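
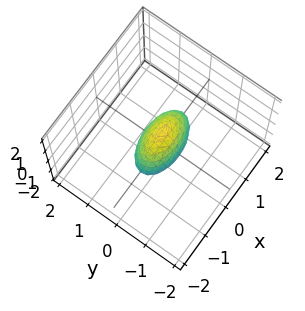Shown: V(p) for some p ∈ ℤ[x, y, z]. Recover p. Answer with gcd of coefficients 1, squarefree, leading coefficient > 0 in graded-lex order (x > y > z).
1. deg p = 2.
2. Symmetries: mirror symmetry y ↦ −y ⇒ only even powers of y; it's symmetric under z → −z, forcing even powers of z; the x ↦ −x reflection is a symmetry, so x appears only in even powers.
3. From the visible intercepts: the z-axis gridline crossings are at z ∈ {-1, 1}; among the integer gridlines, it crosses the x-axis at x ∈ {-1, 1}.
4. Together with the visible shape, these determine p as stated.

x^2 + 3*y^2 + z^2 - 1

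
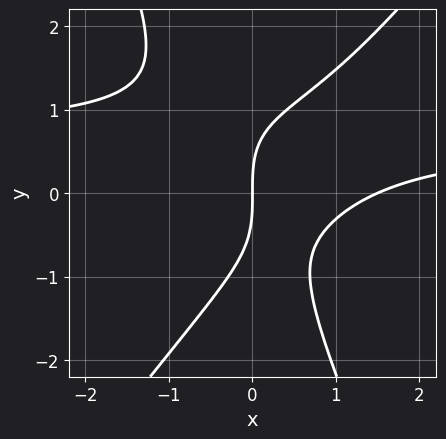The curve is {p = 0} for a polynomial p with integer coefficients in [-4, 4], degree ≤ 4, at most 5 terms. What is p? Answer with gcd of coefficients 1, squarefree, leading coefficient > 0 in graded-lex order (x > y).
First, the degree is 3 — no degree-2 curve has this shape.
Then, checking where it meets the axes: one x-axis crossing is at x = 0; it meets the y-axis at y = 0 (among the integer gridlines).
Finally, assembling these constraints gives the stated polynomial.

3*x^2*y - x*y^2 - y^3 - 2*x^2 + 3*x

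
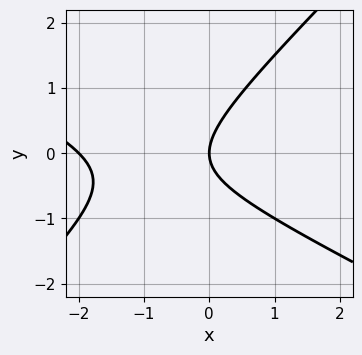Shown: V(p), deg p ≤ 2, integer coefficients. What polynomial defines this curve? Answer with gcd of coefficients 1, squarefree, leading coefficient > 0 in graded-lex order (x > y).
First, deg p = 2.
Then, observable constraints: it crosses the y-axis at the gridline y = 0; the x-axis gridline crossings are at x ∈ {-2, 0}.
Finally, assembling these constraints gives the stated polynomial.

x^2 + x*y - 2*y^2 + 2*x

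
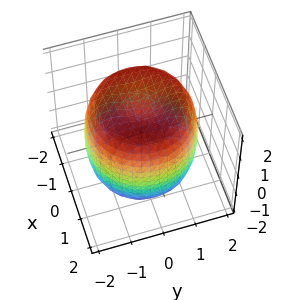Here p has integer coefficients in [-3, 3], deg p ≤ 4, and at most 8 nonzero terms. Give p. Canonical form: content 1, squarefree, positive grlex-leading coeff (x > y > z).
x^4 + 2*x^2*y^2 + y^4 - 2*x^2 - 2*y^2 + z^2 - 2

(a) deg p = 4. The shape is more complex than any degree-3 surface.
(b) Symmetries: the z-axis is an axis of rotation, so x and y enter only as x² + y².
(c) From the visible intercepts: a circular section at z = -1 has radius between 1 and 2.
(d) The integer polynomial consistent with all of this is the stated p.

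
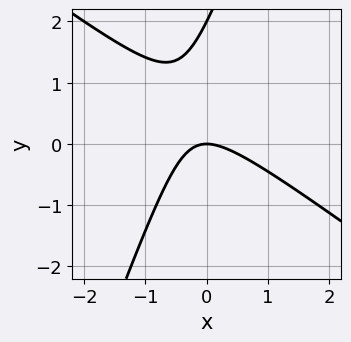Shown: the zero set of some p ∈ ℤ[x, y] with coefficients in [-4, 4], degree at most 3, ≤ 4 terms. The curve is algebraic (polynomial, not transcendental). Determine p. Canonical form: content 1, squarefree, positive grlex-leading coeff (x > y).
1. Degree: a generic line meets the curve in up to 2 points, so deg p = 2.
2. Against the integer gridlines: one x-axis crossing is at x = 0; the y-axis gridline crossings are at y ∈ {0, 2}.
3. Together with the visible shape, these determine p as stated.

2*x^2 + 2*x*y - y^2 + 2*y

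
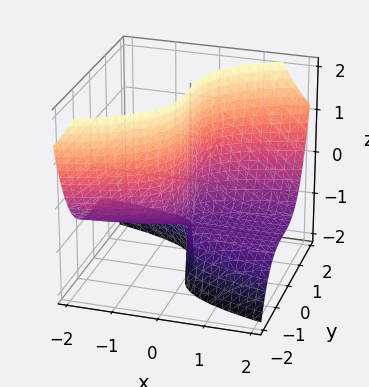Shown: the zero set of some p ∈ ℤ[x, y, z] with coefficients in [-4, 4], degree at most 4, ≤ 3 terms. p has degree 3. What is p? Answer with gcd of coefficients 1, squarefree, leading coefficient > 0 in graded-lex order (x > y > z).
First, the degree is 3 — the shape is more complex than any degree-2 surface.
Then, observable constraints: the visible z-axis segment lies entirely on the surface; it crosses the x-axis at the gridline x = 0; it crosses the y-axis at the gridline y = 0.
Finally, matching integer coefficients to the picture gives p.

y^3 - 2*x*z - 2*x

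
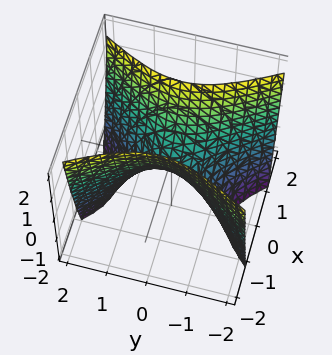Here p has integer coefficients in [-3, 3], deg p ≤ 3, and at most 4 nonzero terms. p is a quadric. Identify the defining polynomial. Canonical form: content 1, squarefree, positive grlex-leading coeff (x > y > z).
2*x^2 - y^2 - z

1. The degree is 2 — a saddle surface; a quadric.
2. Symmetries: mirror symmetry y ↦ −y ⇒ only even powers of y; mirror symmetry x ↦ −x ⇒ only even powers of x.
3. From the visible intercepts: it crosses the z-axis at the gridline z = 0; it crosses the y-axis at the gridline y = 0.
4. These observations pin down the coefficients.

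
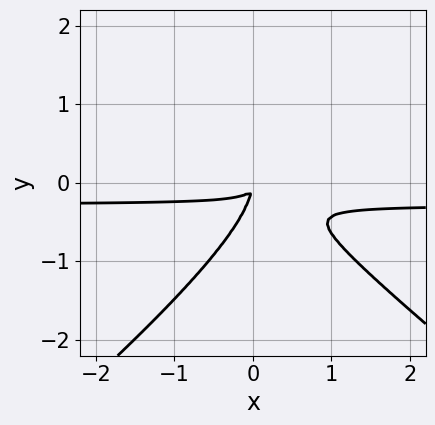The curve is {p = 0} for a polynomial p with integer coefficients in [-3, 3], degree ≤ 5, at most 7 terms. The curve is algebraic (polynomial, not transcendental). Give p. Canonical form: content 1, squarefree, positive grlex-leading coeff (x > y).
2*x^2*y^2 - 3*y^4 - 3*x^2*y - 3*x*y^2 - x^2

The degree is 4 — a generic line meets the curve in up to 4 points.
Matching integer coefficients to the picture gives p.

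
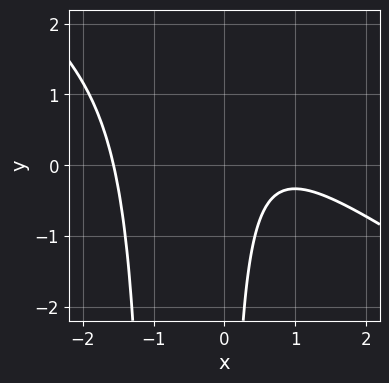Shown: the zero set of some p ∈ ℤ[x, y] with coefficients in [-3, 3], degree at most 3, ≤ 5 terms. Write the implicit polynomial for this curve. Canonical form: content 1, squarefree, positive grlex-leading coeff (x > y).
2*x^3 + 3*x^2*y + 3*x*y - 3*x + 3

Degree: the shape is more complex than any degree-2 curve, so deg p = 3.
Against the integer gridlines: no y-intercept at any integer in the box.
Fitting integer coefficients to these (and the overall shape) gives p.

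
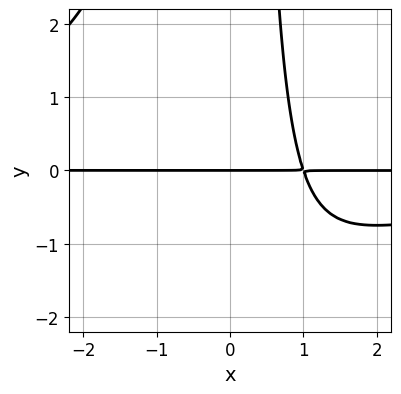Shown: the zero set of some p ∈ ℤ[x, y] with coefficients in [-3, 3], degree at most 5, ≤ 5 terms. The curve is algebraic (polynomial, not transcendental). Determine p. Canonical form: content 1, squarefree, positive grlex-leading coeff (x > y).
x^2*y^2 + 3*x*y - 3*y

deg p = 4. A generic line meets the curve in up to 4 points.
Against the integer gridlines: every point of the x-axis in the box is on the curve; one y-axis crossing is at y = 0.
Solving for integer coefficients yields p as stated.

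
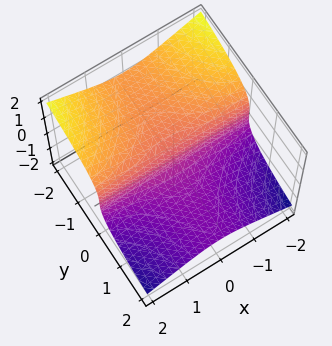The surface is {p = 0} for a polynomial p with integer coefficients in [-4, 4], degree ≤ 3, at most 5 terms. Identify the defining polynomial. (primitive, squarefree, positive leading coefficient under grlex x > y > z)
(a) The degree is 3 — the shape is more complex than any degree-2 surface.
(b) From the axis intercepts and sections: it crosses the z-axis at the gridline z = 0; every point of the x-axis in the box is on the surface; one y-axis crossing is at y = 0.
(c) Assembling these constraints gives the stated polynomial.

2*x^2*y - y*z^2 + 3*z^3 + 2*y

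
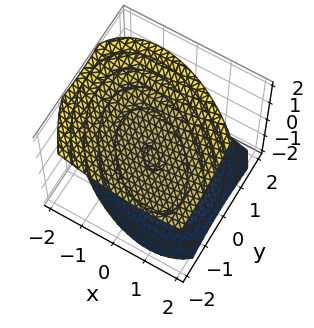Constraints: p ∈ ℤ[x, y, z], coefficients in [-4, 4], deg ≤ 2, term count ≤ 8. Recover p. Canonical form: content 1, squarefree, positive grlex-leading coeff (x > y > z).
x^2 + x*y + y^2 + y*z - 2*z^2 + 3

(a) I count 2 distinct pieces. Treating them together as one polynomial.
(b) The degree is 2 — the shape is more complex than any degree-1 surface.
(c) Reading off the gridlines: it misses every integer gridline on the y-axis; it misses every integer gridline on the x-axis.
(d) The integer polynomial consistent with all of this is the stated p.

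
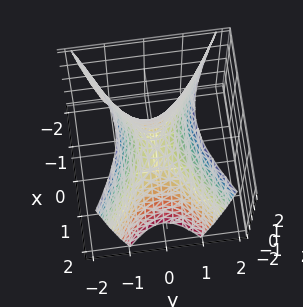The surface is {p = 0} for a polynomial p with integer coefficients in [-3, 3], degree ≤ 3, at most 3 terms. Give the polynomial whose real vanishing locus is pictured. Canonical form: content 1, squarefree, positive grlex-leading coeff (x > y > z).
x^2 - 2*y^2 + z

First, degree: a hyperbolic paraboloid; a quadric, so deg p = 2.
Then, symmetries: mirror symmetry x ↦ −x ⇒ only even powers of x; it's symmetric under y → −y, forcing even powers of y.
Next, observable constraints: one x-axis crossing is at x = 0; it crosses the y-axis at the gridline y = 0; one z-axis crossing is at z = 0.
Finally, together with the visible shape, these determine p as stated.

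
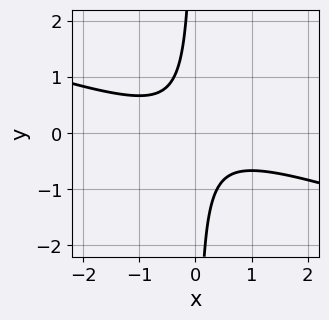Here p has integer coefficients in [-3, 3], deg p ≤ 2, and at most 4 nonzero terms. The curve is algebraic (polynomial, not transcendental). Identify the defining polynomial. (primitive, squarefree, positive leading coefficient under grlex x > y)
The degree is 2 — no degree-1 curve has this shape.
Observable constraints: it misses every integer gridline on the x-axis; the curve avoids every integer y-axis point in the box.
Solving for integer coefficients yields p as stated.

x^2 + 3*x*y + 1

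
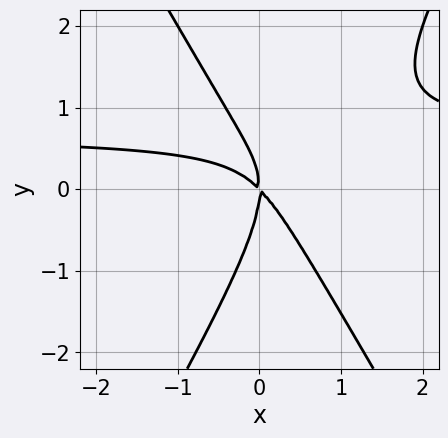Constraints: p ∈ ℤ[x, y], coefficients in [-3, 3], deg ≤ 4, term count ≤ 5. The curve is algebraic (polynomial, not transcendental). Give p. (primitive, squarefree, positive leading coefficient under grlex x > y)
1. The degree is 3 — the shape is more complex than any degree-2 curve.
2. Observable constraints: it crosses the x-axis at the gridline x = 0; it crosses the y-axis at the gridline y = 0.
3. The integer polynomial consistent with all of this is the stated p.

3*x^2*y - y^3 - 2*x^2 - 2*x*y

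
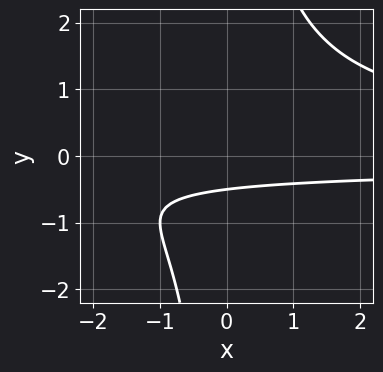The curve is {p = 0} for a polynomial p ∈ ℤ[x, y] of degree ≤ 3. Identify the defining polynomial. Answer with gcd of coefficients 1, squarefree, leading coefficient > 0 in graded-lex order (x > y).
x*y^2 - 2*y - 1

First, degree: no degree-2 curve has this shape, so deg p = 3.
Next, from the visible intercepts: the curve avoids every integer x-axis point in the box.
Finally, together with the visible shape, these determine p as stated.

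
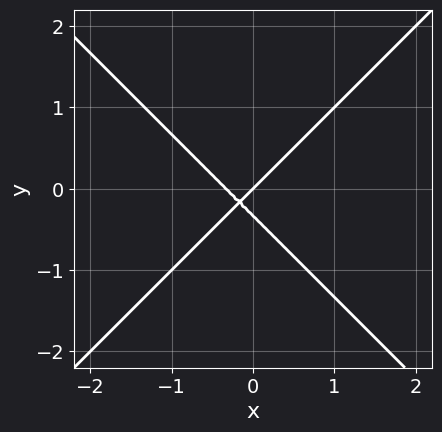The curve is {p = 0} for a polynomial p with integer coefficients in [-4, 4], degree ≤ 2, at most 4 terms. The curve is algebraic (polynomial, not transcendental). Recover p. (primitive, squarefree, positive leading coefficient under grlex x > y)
3*x^2 - 3*y^2 + x - y

deg p = 2. No degree-1 curve has this shape.
Checking where it meets the axes: it meets the y-axis at y = 0 (among the integer gridlines); it crosses the x-axis at the gridline x = 0.
These observations pin down the coefficients.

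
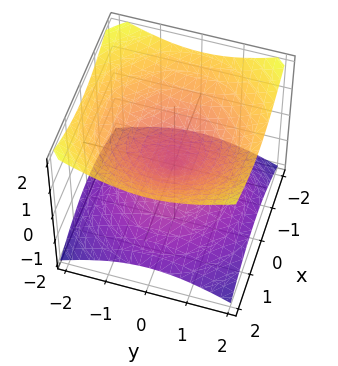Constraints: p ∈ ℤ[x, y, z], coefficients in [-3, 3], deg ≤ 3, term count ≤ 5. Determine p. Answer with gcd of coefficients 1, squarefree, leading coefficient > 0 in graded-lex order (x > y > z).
x^2 + y^2 - 2*z^2

The degree is 2 — a double cone through the origin; a quadric.
Symmetries: the z-axis is an axis of rotation, so x and y enter only as x² + y²; it's symmetric under z → −z, forcing even powers of z.
From the axis intercepts and sections: one y-axis crossing is at y = 0; a circular section at z = -1 has radius between 1 and 2.
Together with the visible shape, these determine p as stated.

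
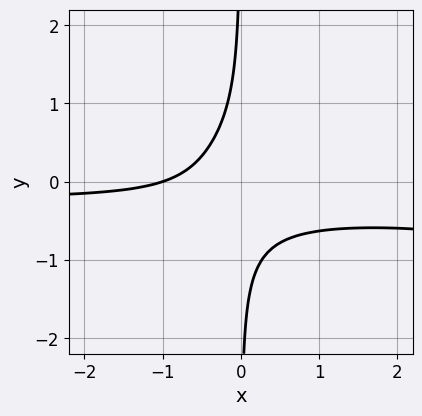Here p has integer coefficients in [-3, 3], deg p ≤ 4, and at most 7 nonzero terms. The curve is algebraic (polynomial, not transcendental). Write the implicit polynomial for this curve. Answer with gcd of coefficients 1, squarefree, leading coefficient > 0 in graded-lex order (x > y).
x^2*y^2 + 2*x*y^3 + 3*x*y + x + 1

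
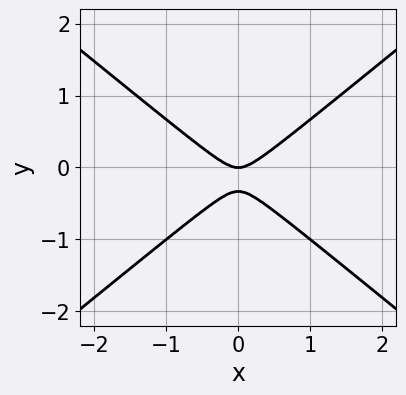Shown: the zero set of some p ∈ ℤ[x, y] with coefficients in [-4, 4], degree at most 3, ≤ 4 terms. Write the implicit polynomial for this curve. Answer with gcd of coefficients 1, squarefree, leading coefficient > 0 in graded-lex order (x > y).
2*x^2 - 3*y^2 - y

deg p = 2.
Symmetries: the x ↦ −x reflection is a symmetry, so x appears only in even powers.
Against the integer gridlines: it meets the x-axis at x = 0 (among the integer gridlines); it crosses the y-axis at the gridline y = 0.
Matching integer coefficients to the picture gives p.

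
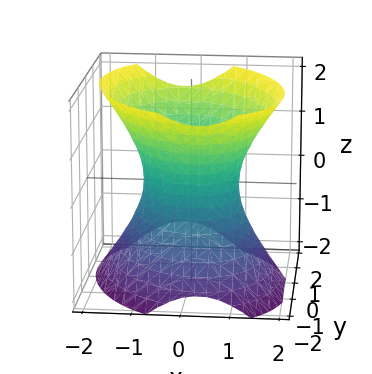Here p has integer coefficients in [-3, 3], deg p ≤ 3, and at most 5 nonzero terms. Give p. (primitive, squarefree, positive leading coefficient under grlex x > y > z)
First, degree: no degree-1 surface has this shape, so deg p = 2.
Then, from the visible intercepts: the surface avoids every integer z-axis point in the box; the x-axis gridline crossings are at x ∈ {-1, 1}.
Finally, putting this together gives p.

3*x^2 + x*y + 2*y^2 - 2*z^2 - 3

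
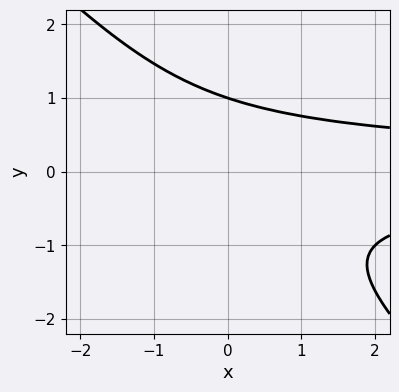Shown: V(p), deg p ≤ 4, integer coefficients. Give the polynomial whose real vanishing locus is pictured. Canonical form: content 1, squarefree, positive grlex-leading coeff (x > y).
(a) Degree: a generic line meets the curve in up to 3 points, so deg p = 3.
(b) Checking where it meets the axes: it misses every integer gridline on the x-axis; it crosses the y-axis at the gridline y = 1.
(c) The integer polynomial consistent with all of this is the stated p.

x*y^2 + y^3 - 1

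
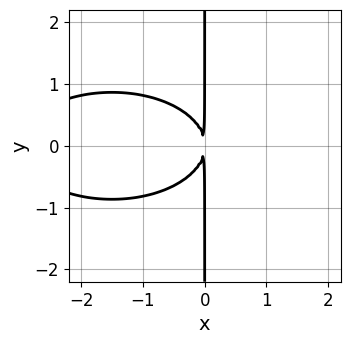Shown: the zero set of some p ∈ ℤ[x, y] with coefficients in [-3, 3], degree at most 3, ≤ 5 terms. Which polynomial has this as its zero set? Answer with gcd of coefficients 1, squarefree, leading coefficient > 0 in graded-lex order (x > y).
x^3 + 3*x*y^2 + 3*x^2

The degree is 3 — no degree-2 curve has this shape.
Symmetries: mirror symmetry y ↦ −y ⇒ only even powers of y.
Observable constraints: every point of the y-axis in the box is on the curve.
Solving for integer coefficients yields p as stated.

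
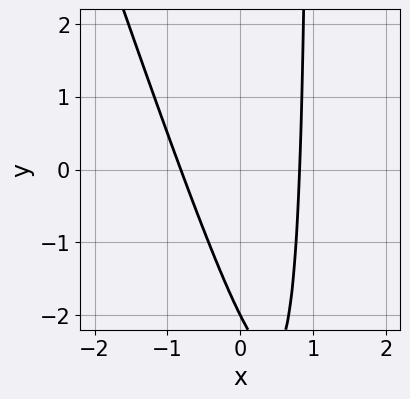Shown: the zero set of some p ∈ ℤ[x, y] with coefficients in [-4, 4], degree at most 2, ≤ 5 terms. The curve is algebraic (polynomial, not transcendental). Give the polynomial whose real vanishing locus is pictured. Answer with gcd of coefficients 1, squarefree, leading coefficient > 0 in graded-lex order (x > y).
3*x^2 + x*y - y - 2

(a) The degree is 2 — the shape is more complex than any degree-1 curve.
(b) From the visible intercepts: it crosses the y-axis at the gridline y = -2.
(c) Matching integer coefficients to the picture gives p.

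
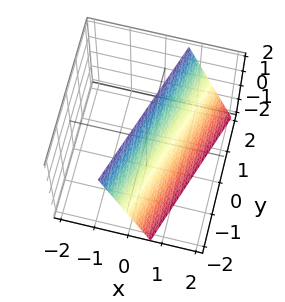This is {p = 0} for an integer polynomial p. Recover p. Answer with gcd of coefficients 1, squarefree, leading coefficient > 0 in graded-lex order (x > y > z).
3*x - y + z - 2

First, deg p = 1. The surface is flat (a plane).
Then, from the visible intercepts: it crosses the z-axis at the gridline z = 2; one y-axis crossing is at y = -2.
Finally, together with the visible shape, these determine p as stated.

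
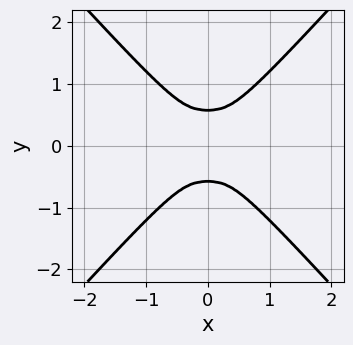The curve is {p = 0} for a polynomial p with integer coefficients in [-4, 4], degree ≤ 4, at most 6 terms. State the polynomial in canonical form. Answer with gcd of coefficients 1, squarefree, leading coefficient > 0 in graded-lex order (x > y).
(a) The degree is 4 — a generic line meets the curve in up to 4 points.
(b) Symmetries: mirror symmetry y ↦ −y ⇒ only even powers of y; mirror symmetry x ↦ −x ⇒ only even powers of x.
(c) These observations pin down the coefficients.

2*x^4 + 2*x^2*y^2 - 3*y^4 + y^2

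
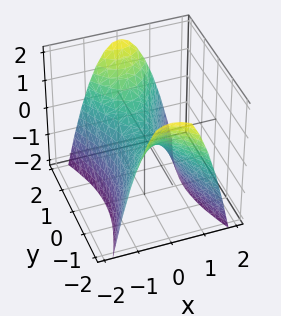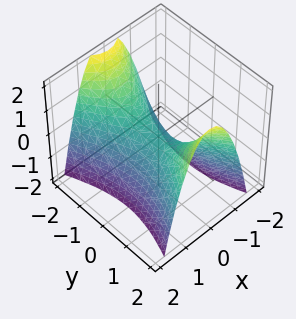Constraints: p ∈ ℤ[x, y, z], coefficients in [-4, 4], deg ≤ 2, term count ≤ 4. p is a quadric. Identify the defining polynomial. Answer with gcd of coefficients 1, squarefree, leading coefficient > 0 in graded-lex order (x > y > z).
3*x^2 - y^2 + 2*z

Degree: a saddle surface; a quadric, so deg p = 2.
Symmetries: the y ↦ −y reflection is a symmetry, so y appears only in even powers; mirror symmetry x ↦ −x ⇒ only even powers of x.
Reading off the gridlines: one x-axis crossing is at x = 0; one z-axis crossing is at z = 0.
These observations pin down the coefficients.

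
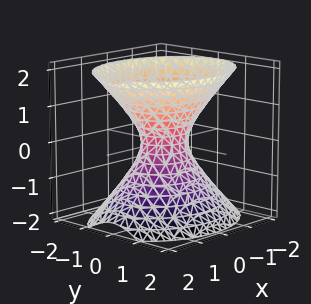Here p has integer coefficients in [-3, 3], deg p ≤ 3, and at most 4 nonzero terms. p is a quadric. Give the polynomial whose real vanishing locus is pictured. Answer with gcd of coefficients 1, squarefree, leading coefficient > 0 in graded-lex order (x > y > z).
(a) The degree is 2 — one connected sheet with a waist; a quadric.
(b) Symmetries: the y ↦ −y reflection is a symmetry, so y appears only in even powers; the x ↦ −x reflection is a symmetry, so x appears only in even powers; mirror symmetry z ↦ −z ⇒ only even powers of z.
(c) Against the integer gridlines: the surface avoids every integer z-axis point in the box.
(d) Fitting integer coefficients to these (and the overall shape) gives p.

2*x^2 + 3*y^2 - 2*z^2 - 1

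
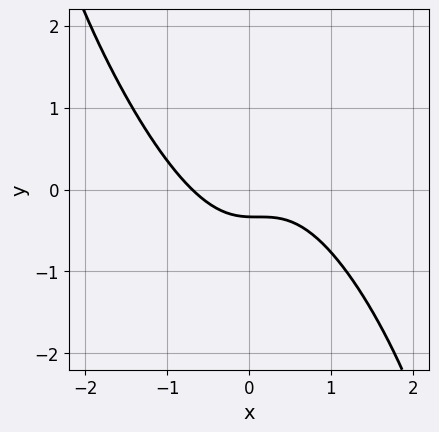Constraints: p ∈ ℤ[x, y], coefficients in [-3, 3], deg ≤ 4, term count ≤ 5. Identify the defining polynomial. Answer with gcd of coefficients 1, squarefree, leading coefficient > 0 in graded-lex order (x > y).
3*x^3 + 3*x^2*y + x*y^2 + 3*y + 1

deg p = 3. The shape is more complex than any degree-2 curve.
The integer polynomial consistent with all of this is the stated p.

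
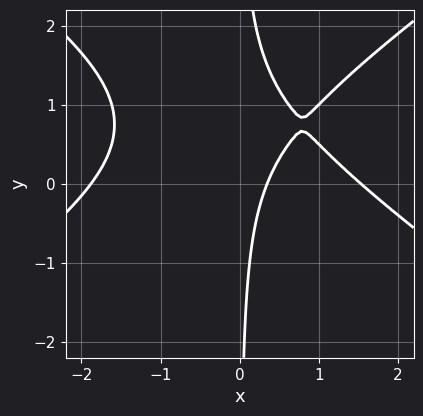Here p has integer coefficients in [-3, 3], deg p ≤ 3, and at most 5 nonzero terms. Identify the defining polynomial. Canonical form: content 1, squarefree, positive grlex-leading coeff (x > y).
x^3 - 2*x*y^2 + 3*x*y - 3*x + 1

First, the degree is 3 — a generic line meets the curve in up to 3 points.
Then, against the integer gridlines: no y-intercept at any integer in the box.
Finally, fitting integer coefficients to these (and the overall shape) gives p.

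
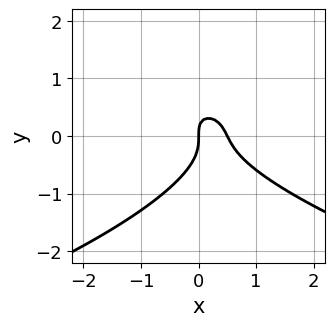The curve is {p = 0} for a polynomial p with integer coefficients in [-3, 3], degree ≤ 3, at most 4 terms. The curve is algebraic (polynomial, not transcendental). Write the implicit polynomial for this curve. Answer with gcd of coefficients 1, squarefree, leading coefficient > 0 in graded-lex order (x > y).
2*y^3 + 2*x^2 + x*y - x

The degree is 3 — no degree-2 curve has this shape.
From the visible intercepts: it meets the x-axis at x = 0 (among the integer gridlines); it crosses the y-axis at the gridline y = 0.
These observations pin down the coefficients.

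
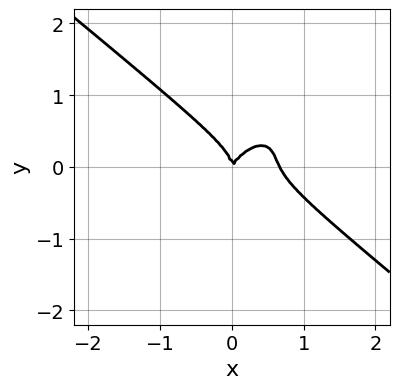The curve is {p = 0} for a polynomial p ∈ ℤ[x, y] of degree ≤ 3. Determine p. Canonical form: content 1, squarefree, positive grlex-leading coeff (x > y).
First, degree: no degree-2 curve has this shape, so deg p = 3.
Then, observable constraints: it meets the y-axis at y = 0 (among the integer gridlines); one x-axis crossing is at x = 0.
Finally, solving for integer coefficients yields p as stated.

3*x^3 - 2*x*y^2 + 3*y^3 - 2*x^2 + x*y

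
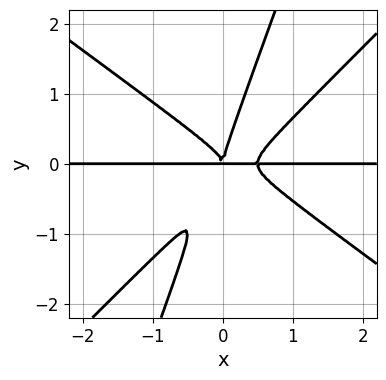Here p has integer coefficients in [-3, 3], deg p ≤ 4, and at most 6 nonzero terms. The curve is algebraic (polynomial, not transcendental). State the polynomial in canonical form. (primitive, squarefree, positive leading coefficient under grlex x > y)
1. The degree is 4 — the shape is more complex than any degree-3 curve.
2. From the axis intercepts and sections: every point of the x-axis in the box is on the curve.
3. Putting this together gives p.

2*x^3*y - 3*x*y^3 + y^4 - x^2*y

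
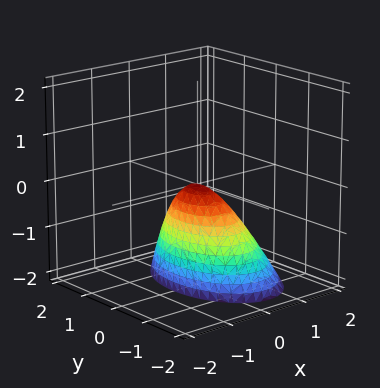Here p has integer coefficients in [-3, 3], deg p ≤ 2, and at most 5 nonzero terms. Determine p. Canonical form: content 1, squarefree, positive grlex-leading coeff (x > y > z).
(a) Degree: a generic line meets the surface in up to 2 points, so deg p = 2.
(b) Reading off the gridlines: it meets the y-axis at y = 0 (among the integer gridlines); it crosses the z-axis at the gridline z = 0; one x-axis crossing is at x = 0.
(c) Together with the visible shape, these determine p as stated.

2*x^2 + x*z + y^2 + z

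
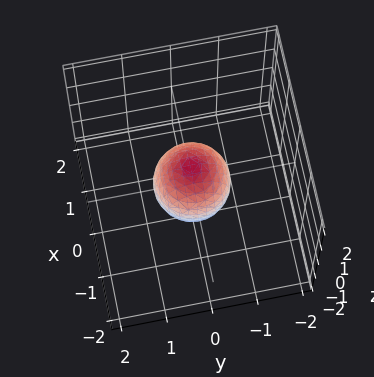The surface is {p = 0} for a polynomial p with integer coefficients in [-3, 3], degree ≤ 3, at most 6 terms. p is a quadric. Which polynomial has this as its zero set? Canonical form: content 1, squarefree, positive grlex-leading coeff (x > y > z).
(a) The degree is 2 — a closed, bounded, convex surface; a quadric.
(b) Symmetries: it's symmetric under z → −z, forcing even powers of z; rotational symmetry about the z-axis ⇒ p depends on x, y only through x² + y².
(c) Against the integer gridlines: a circular section at z = 0 has radius between 0 and 1; the z-axis gridline crossings are at z ∈ {-1, 1}.
(d) Assembling these constraints gives the stated polynomial.

3*x^2 + 3*y^2 + 2*z^2 - 2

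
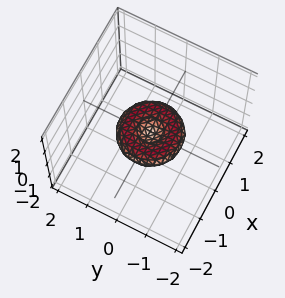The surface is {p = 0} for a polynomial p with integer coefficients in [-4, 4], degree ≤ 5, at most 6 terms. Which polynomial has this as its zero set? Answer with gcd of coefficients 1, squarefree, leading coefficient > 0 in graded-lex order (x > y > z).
(a) Degree: no degree-3 surface has this shape, so deg p = 4.
(b) Symmetries: rotational symmetry about the z-axis ⇒ p depends on x, y only through x² + y².
(c) Against the integer gridlines: a circular section at z = 0 has radius exactly 1; one z-axis crossing is at z = 0.
(d) Fitting integer coefficients to these (and the overall shape) gives p.

x^4 + 2*x^2*y^2 + y^4 - x^2 - y^2 + 3*z^2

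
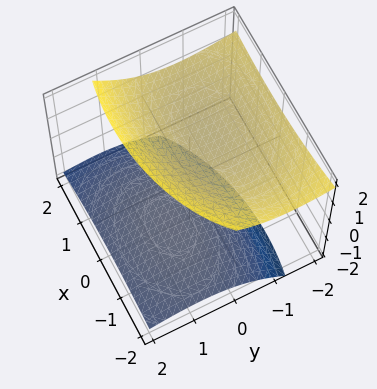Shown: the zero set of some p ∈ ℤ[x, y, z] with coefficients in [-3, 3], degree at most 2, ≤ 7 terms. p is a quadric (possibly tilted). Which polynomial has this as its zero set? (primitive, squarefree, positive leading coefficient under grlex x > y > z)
x^2 - x*z + 2*y^2 + 3*y*z - 3*z^2 + 3

1. The picture has 2 separate pieces. Treating them together as one polynomial.
2. deg p = 2. A generic line meets the surface in up to 2 points.
3. From the visible intercepts: the surface avoids every integer x-axis point in the box; it misses every integer gridline on the y-axis; the z-axis gridline crossings are at z ∈ {-1, 1}.
4. Fitting integer coefficients to these (and the overall shape) gives p.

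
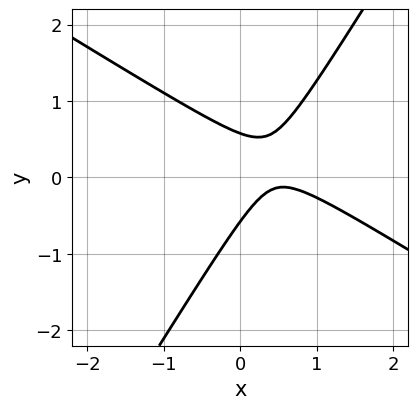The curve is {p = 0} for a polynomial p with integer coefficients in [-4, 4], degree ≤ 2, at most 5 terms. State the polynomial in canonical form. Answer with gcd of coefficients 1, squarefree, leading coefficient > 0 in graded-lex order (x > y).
First, the degree is 2 — the shape is more complex than any degree-1 curve.
Then, against the integer gridlines: the curve avoids every integer x-axis point in the box.
Finally, putting this together gives p.

3*x^2 + 3*x*y - 3*y^2 - 3*x + 1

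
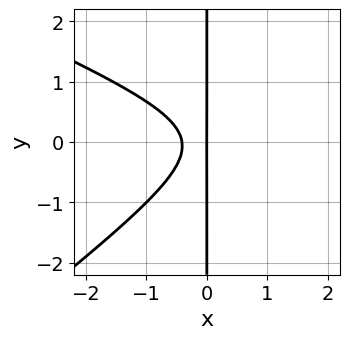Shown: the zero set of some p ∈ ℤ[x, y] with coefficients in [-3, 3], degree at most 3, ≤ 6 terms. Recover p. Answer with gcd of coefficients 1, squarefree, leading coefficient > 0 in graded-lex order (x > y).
First, deg p = 3. The shape is more complex than any degree-2 curve.
Then, observable constraints: the visible y-axis segment lies entirely on the curve; it meets the x-axis at x = 0 (among the integer gridlines).
Finally, matching integer coefficients to the picture gives p.

x^3 + x^2*y - 3*x*y^2 - 2*x^2 - x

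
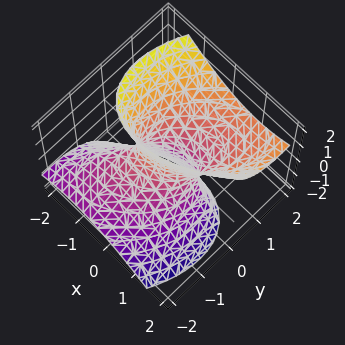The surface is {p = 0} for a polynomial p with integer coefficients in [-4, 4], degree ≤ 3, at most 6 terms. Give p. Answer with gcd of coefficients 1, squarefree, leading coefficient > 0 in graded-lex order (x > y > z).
2*x^2 - 2*x*y + 2*y^2 - 3*y*z - z^2 - 1

The degree is 2 — a generic line meets the surface in up to 2 points.
Reading off the gridlines: the surface avoids every integer z-axis point in the box.
Together with the visible shape, these determine p as stated.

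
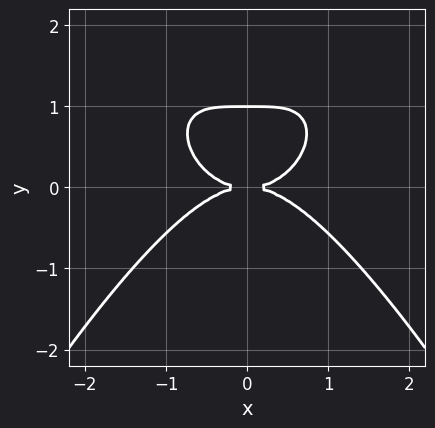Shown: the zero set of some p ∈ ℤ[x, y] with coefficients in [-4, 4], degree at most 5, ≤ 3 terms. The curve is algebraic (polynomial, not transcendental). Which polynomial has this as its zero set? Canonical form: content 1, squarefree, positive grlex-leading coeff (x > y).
x^4 + 2*y^3 - 2*y^2

First, the degree is 4 — no degree-3 curve has this shape.
Next, symmetries: mirror symmetry x ↦ −x ⇒ only even powers of x.
Then, against the integer gridlines: among the integer gridlines, it crosses the y-axis at y ∈ {0, 1}; one x-axis crossing is at x = 0.
Finally, solving for integer coefficients yields p as stated.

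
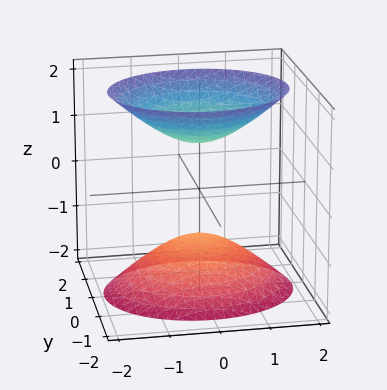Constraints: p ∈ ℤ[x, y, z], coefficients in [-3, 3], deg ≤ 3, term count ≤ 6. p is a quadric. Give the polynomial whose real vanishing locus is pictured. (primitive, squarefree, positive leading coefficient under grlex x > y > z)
2*x^2 + 3*y^2 - 2*z^2 + 2

(a) I count 2 distinct pieces. They look like related sheets of one shape, so recover p as a whole.
(b) The degree is 2 — two separate bowl-shaped sheets opening away from each other; a quadric.
(c) Symmetries: mirror symmetry x ↦ −x ⇒ only even powers of x; it's symmetric under y → −y, forcing even powers of y; the z ↦ −z reflection is a symmetry, so z appears only in even powers.
(d) From the visible intercepts: no x-intercept at any integer in the box; the z-axis gridline crossings are at z ∈ {-1, 1}.
(e) Together with the visible shape, these determine p as stated.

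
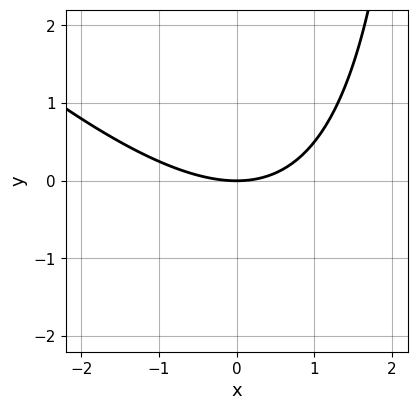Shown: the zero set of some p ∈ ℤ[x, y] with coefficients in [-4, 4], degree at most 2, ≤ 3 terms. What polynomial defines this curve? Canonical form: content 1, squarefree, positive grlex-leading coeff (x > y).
x^2 + x*y - 3*y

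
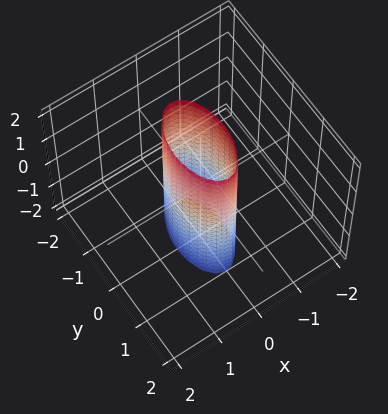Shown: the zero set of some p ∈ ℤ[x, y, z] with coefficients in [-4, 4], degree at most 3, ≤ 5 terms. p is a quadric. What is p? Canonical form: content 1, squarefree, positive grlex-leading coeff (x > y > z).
3*x^2 + y^2 - 1

1. The degree is 2 — a cylinder; a quadric.
2. Symmetries: mirror symmetry x ↦ −x ⇒ only even powers of x; mirror symmetry z ↦ −z ⇒ only even powers of z; the y ↦ −y reflection is a symmetry, so y appears only in even powers.
3. Observable constraints: the surface avoids every integer z-axis point in the box; the y-axis gridline crossings are at y ∈ {-1, 1}.
4. Putting this together gives p.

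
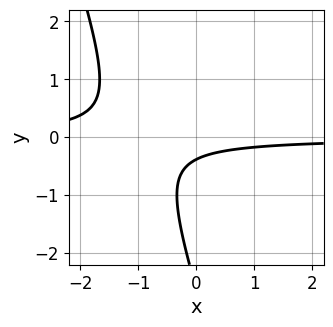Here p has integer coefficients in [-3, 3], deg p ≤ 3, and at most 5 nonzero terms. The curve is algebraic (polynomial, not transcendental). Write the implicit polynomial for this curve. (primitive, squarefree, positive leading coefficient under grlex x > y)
3*x*y + y^2 + 3*y + 1

(a) deg p = 2.
(b) Reading off the gridlines: the curve avoids every integer x-axis point in the box.
(c) Matching integer coefficients to the picture gives p.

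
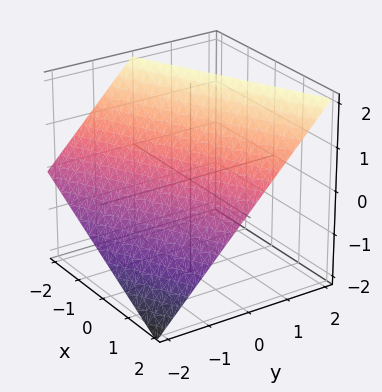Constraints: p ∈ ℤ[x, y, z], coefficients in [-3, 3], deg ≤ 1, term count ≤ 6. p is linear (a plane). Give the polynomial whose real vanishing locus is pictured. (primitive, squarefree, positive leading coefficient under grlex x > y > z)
x - 2*y + 2*z - 2

First, the degree is 1 — the surface is flat (a plane).
Next, from the axis intercepts and sections: one z-axis crossing is at z = 1; it crosses the y-axis at the gridline y = -1; it crosses the x-axis at the gridline x = 2.
Finally, the integer polynomial consistent with all of this is the stated p.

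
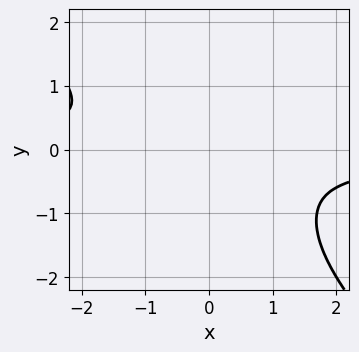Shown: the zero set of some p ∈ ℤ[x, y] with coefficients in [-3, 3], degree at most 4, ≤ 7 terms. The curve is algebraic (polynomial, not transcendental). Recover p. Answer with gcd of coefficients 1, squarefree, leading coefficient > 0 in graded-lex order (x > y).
x^3*y + y^4 + 2*y^3 + x^2 + 3*y^2

1. Degree: no degree-3 curve has this shape, so deg p = 4.
2. Solving for integer coefficients yields p as stated.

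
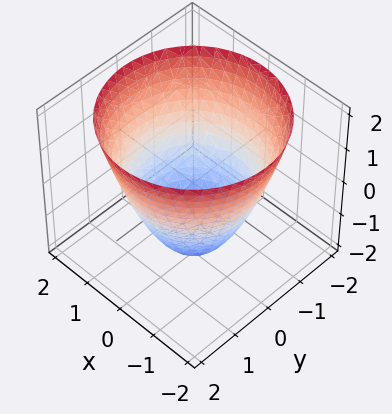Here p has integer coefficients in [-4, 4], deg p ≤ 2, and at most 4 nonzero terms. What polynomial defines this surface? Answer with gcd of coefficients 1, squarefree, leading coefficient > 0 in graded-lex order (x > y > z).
deg p = 2.
Symmetry: every cross-section ⟂ z is a circle, so x, y appear only via x² + y².
From the visible intercepts: it crosses the z-axis at the gridline z = -2; a circular section at z = -1 has radius exactly 1.
Solving for integer coefficients yields p as stated.

x^2 + y^2 - z - 2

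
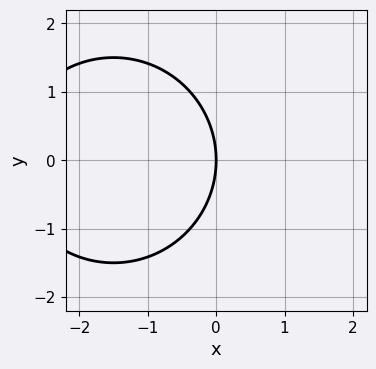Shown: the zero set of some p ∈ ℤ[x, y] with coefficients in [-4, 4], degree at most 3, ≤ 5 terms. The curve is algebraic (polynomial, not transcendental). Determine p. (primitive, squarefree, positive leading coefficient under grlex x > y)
x^2 + y^2 + 3*x

The degree is 2 — no degree-1 curve has this shape.
Symmetries: it's symmetric under y → −y, forcing even powers of y.
Checking where it meets the axes: one y-axis crossing is at y = 0; one x-axis crossing is at x = 0.
Matching integer coefficients to the picture gives p.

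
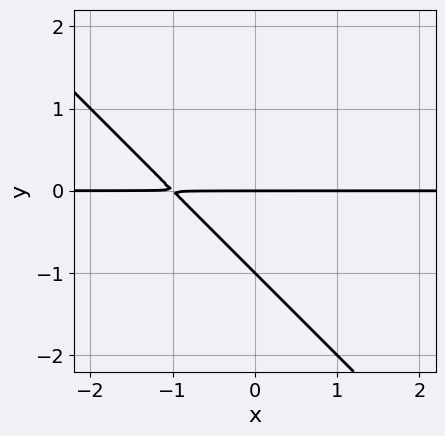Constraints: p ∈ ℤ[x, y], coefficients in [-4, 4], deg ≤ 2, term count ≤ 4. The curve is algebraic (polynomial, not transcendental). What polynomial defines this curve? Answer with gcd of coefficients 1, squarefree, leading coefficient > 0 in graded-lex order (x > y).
x*y + y^2 + y

First, degree: no degree-1 curve has this shape, so deg p = 2.
Next, checking where it meets the axes: the visible x-axis segment lies entirely on the curve; among the integer gridlines, it crosses the y-axis at y ∈ {-1, 0}.
Finally, together with the visible shape, these determine p as stated.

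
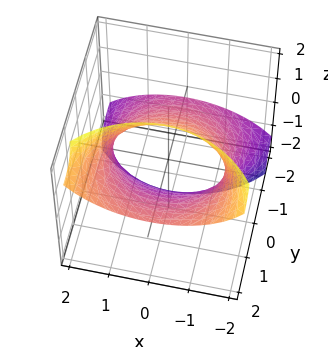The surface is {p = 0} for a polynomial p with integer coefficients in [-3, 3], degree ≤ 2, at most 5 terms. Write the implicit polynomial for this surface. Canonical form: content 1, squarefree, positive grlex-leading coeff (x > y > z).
1. The degree is 2 — a generic line meets the surface in up to 2 points.
2. Matching integer coefficients to the picture gives p.

x^2 + y^2 - 3*y*z + z^2 - 2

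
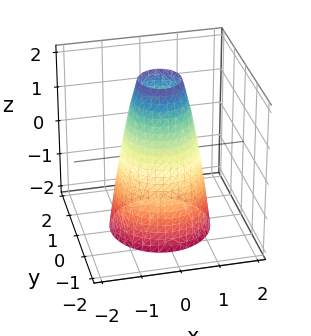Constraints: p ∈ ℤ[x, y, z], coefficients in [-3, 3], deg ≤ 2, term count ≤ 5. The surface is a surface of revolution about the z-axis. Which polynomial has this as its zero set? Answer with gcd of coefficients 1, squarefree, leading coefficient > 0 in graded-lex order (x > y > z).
3*x^2 + 3*y^2 + z - 3

(a) Degree: the shape is more complex than any degree-1 surface, so deg p = 2.
(b) By symmetry, every cross-section ⟂ z is a circle, so x, y appear only via x² + y².
(c) Observable constraints: a circular section at z = -2 has radius between 1 and 2; the x-axis gridline crossings are at x ∈ {-1, 1}; no z-intercept at any integer in the box.
(d) Putting this together gives p. Check: (0, -1, 0) on the y-axis lies on the surface, and p(0, -1, 0) = 0. ✓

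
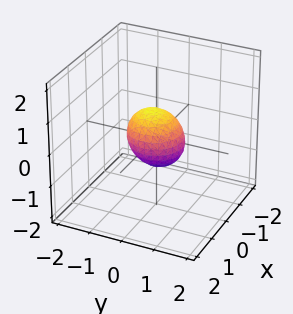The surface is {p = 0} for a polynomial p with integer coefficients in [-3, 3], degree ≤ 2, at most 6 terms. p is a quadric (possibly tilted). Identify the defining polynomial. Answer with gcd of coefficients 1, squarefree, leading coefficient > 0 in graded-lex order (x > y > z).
3*x^2 + 3*y^2 + y*z + 3*z^2 - 2

1. Degree: no degree-1 surface has this shape, so deg p = 2.
2. Solving for integer coefficients yields p as stated.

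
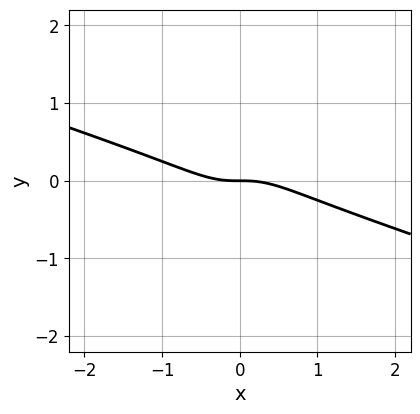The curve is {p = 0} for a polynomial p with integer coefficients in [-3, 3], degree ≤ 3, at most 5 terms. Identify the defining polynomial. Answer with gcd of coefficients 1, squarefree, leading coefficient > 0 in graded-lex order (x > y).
x^3 + 3*x^2*y + y

1. The degree is 3 — no degree-2 curve has this shape.
2. From the axis intercepts and sections: it meets the x-axis at x = 0 (among the integer gridlines); one y-axis crossing is at y = 0.
3. Putting this together gives p.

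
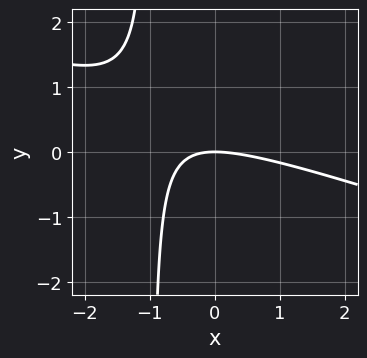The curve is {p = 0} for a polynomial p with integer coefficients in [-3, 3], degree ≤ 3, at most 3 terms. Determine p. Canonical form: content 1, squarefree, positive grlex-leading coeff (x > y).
x^2 + 3*x*y + 3*y

(a) The degree is 2 — the shape is more complex than any degree-1 curve.
(b) Against the integer gridlines: it crosses the x-axis at the gridline x = 0; it crosses the y-axis at the gridline y = 0.
(c) The integer polynomial consistent with all of this is the stated p.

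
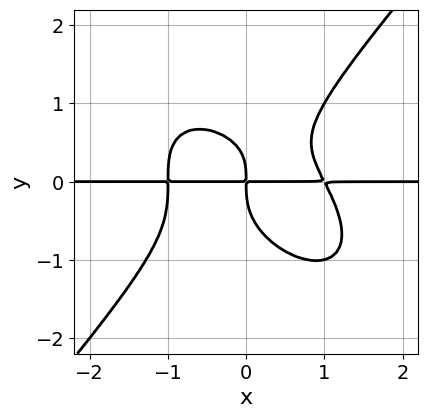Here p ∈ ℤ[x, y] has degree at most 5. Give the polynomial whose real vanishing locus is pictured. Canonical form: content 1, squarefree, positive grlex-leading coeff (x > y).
2*x^3*y + x^2*y^2 - 2*y^4 + x*y^2 - 2*x*y

1. The degree is 4 — no degree-3 curve has this shape.
2. Observable constraints: every point of the x-axis in the box is on the curve.
3. Assembling these constraints gives the stated polynomial.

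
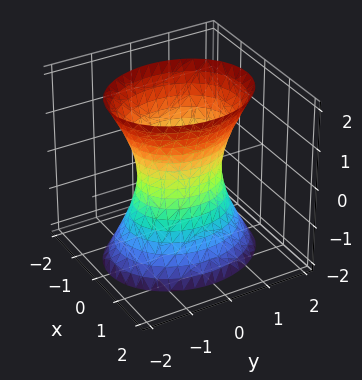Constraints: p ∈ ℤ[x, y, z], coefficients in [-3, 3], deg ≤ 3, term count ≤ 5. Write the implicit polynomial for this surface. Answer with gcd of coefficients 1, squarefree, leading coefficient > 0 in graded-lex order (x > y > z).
3*x^2 + 2*y^2 - z^2 - 2

(a) Degree: an hourglass — one-sheet hyperboloid; a quadric, so deg p = 2.
(b) Symmetries: the z ↦ −z reflection is a symmetry, so z appears only in even powers; it's symmetric under x → −x, forcing even powers of x; it's symmetric under y → −y, forcing even powers of y.
(c) Against the integer gridlines: among the integer gridlines, it crosses the y-axis at y ∈ {-1, 1}; no z-intercept at any integer in the box.
(d) Fitting integer coefficients to these (and the overall shape) gives p.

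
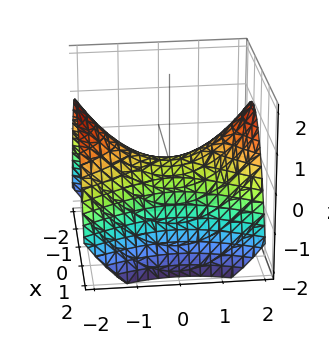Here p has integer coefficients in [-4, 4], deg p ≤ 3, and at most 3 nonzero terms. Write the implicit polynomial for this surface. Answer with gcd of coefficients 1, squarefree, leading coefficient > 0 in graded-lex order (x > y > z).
2*x^2 - y^2 + 3*z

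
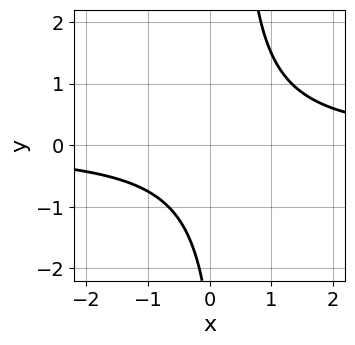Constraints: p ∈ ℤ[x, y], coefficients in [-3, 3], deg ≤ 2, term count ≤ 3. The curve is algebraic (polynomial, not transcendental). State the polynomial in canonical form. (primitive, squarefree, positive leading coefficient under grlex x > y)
1. deg p = 2.
2. Against the integer gridlines: it misses every integer gridline on the y-axis; no x-intercept at any integer in the box.
3. Fitting integer coefficients to these (and the overall shape) gives p.

3*x*y - y - 3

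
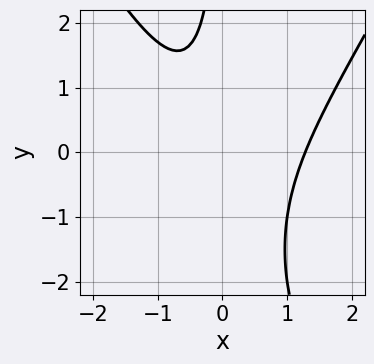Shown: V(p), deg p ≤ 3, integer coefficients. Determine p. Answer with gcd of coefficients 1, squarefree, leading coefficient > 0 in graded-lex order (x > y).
(a) The degree is 3 — the shape is more complex than any degree-2 curve.
(b) From the axis intercepts and sections: no y-intercept at any integer in the box.
(c) Assembling these constraints gives the stated polynomial.

3*x^3 - x*y^2 - 2*x^2 - 3*x*y - 3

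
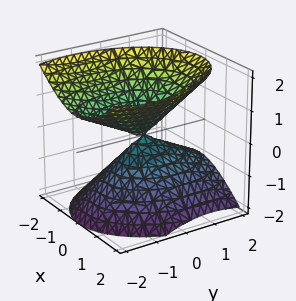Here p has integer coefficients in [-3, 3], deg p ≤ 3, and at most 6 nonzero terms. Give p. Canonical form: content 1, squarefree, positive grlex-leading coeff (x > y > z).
First, I count 2 distinct pieces. Treating them together as one polynomial.
Next, deg p = 2. A generic line meets the surface in up to 2 points.
Next, observable constraints: one x-axis crossing is at x = 0; it crosses the y-axis at the gridline y = 0; one z-axis crossing is at z = 0.
Finally, putting this together gives p.

2*x^2 + y^2 + y*z - 2*z^2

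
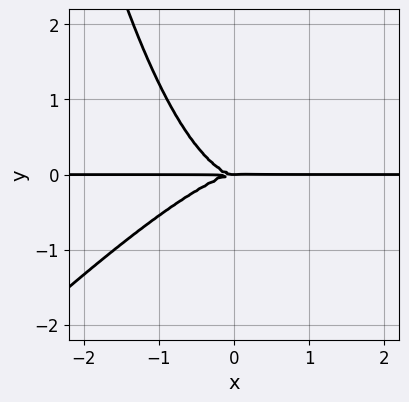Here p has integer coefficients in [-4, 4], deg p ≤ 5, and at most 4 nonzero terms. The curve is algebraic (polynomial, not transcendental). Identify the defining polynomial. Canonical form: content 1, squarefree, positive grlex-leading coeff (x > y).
2*x^3*y - 2*x^2*y^2 + 3*y^3

Degree: the shape is more complex than any degree-3 curve, so deg p = 4.
Observable constraints: every point of the x-axis in the box is on the curve; it meets the y-axis at y = 0 (among the integer gridlines).
Solving for integer coefficients yields p as stated.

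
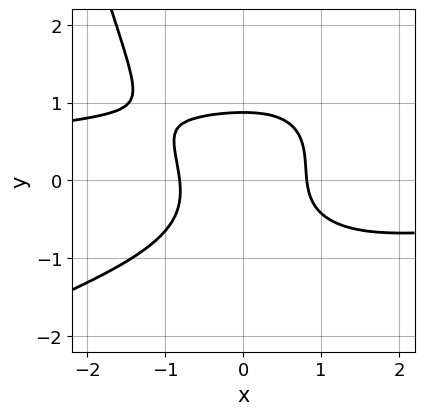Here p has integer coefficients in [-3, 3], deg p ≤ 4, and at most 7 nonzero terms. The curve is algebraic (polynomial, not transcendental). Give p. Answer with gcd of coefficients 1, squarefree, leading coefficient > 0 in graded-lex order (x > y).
deg p = 4. The shape is more complex than any degree-3 curve.
Putting this together gives p.

x^3*y - 2*x^2*y^2 + 3*y^3 + 3*x^2 - 2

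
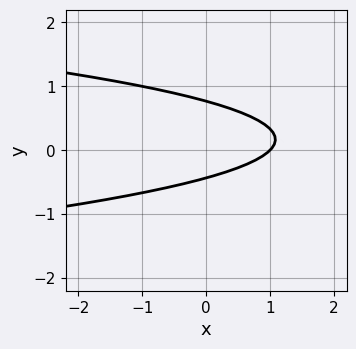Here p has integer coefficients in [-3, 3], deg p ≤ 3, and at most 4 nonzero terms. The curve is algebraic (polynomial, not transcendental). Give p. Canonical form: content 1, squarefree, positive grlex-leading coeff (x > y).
3*y^2 + x - y - 1

First, deg p = 2.
Next, from the axis intercepts and sections: it crosses the x-axis at the gridline x = 1.
Finally, solving for integer coefficients yields p as stated.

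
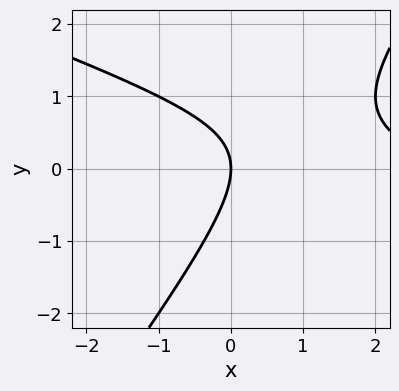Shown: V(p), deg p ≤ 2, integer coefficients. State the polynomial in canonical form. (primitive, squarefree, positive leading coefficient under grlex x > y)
x^2 + 2*x*y - 2*y^2 - 3*x

The degree is 2 — the shape is more complex than any degree-1 curve.
Reading off the gridlines: one x-axis crossing is at x = 0; it meets the y-axis at y = 0 (among the integer gridlines).
Assembling these constraints gives the stated polynomial.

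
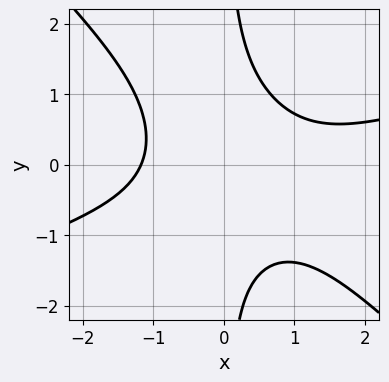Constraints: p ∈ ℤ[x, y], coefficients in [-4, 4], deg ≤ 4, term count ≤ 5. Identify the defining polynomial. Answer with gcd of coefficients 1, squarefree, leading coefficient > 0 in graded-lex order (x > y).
The degree is 3 — a generic line meets the curve in up to 3 points.
From the axis intercepts and sections: the curve avoids every integer y-axis point in the box.
The integer polynomial consistent with all of this is the stated p.

x^3 - 2*x^2*y - 3*x*y^2 - x^2 + 3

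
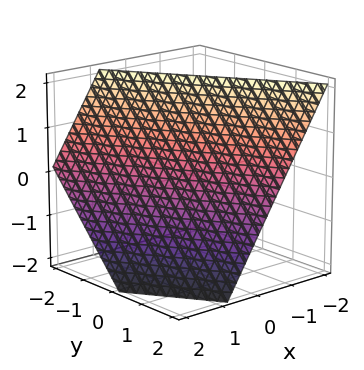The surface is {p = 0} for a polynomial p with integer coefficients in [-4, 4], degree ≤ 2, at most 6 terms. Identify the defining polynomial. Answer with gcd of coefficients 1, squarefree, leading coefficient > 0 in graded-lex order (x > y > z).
3*x + 2*y + 2*z - 2

1. The degree is 1 — every cross-section is a straight line — this is a plane.
2. Observable constraints: it crosses the z-axis at the gridline z = 1; it meets the y-axis at y = 1 (among the integer gridlines).
3. Solving for integer coefficients yields p as stated.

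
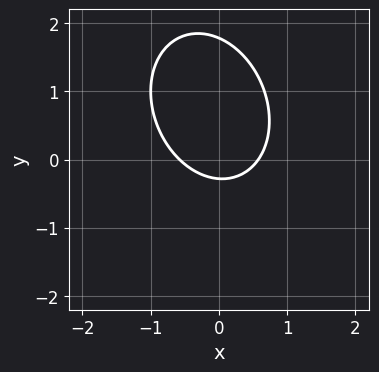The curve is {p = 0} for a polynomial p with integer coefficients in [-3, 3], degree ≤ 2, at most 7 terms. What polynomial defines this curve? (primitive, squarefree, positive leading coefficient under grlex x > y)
(a) deg p = 2. No degree-1 curve has this shape.
(b) Matching integer coefficients to the picture gives p.

3*x^2 + x*y + 2*y^2 - 3*y - 1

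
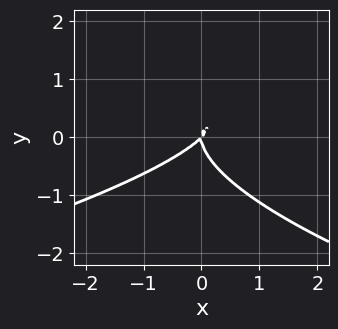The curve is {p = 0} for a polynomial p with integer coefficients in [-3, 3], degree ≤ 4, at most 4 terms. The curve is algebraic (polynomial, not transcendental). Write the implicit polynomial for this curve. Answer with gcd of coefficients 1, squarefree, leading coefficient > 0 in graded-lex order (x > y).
3*y^3 + 2*x^2 - 2*x*y

(a) deg p = 3. The shape is more complex than any degree-2 curve.
(b) Reading off the gridlines: it meets the x-axis at x = 0 (among the integer gridlines); one y-axis crossing is at y = 0.
(c) Together with the visible shape, these determine p as stated.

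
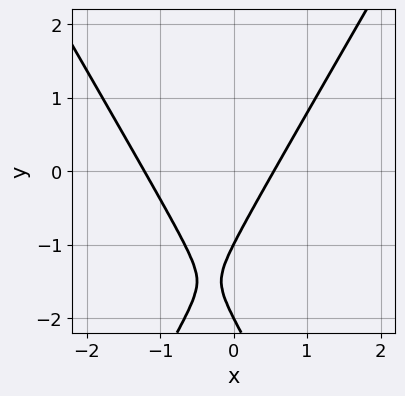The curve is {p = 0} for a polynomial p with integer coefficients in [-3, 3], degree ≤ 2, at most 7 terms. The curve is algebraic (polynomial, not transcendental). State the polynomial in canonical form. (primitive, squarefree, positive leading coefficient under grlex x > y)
First, degree: the shape is more complex than any degree-1 curve, so deg p = 2.
Next, checking where it meets the axes: among the integer gridlines, it crosses the y-axis at y ∈ {-2, -1}.
Finally, these observations pin down the coefficients.

3*x^2 - y^2 + 2*x - 3*y - 2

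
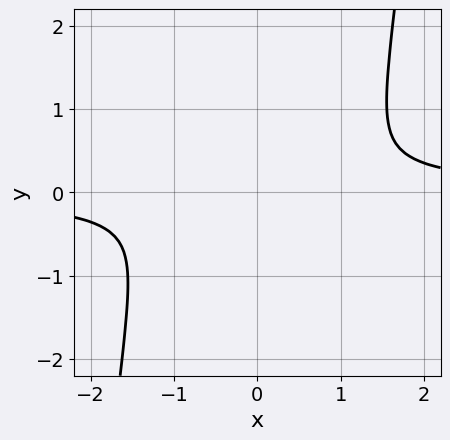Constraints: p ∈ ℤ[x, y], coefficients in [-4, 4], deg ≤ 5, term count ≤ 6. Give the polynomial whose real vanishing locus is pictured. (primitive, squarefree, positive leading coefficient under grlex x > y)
First, degree: a generic line meets the curve in up to 4 points, so deg p = 4.
Finally, solving for integer coefficients yields p as stated.

2*x^3*y - x^2 - 2*x*y - 2*y^2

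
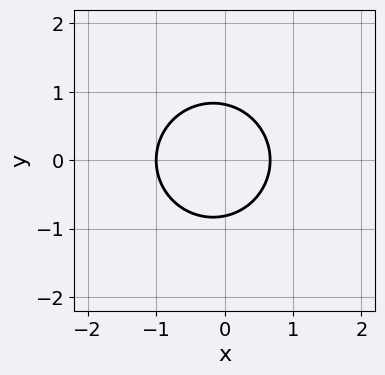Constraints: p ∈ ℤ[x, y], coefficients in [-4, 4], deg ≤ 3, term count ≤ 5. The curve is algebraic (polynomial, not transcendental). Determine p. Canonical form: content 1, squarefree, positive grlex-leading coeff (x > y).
3*x^2 + 3*y^2 + x - 2

1. Degree: the shape is more complex than any degree-1 curve, so deg p = 2.
2. Symmetries: the y ↦ −y reflection is a symmetry, so y appears only in even powers.
3. From the visible intercepts: one x-axis crossing is at x = -1.
4. These observations pin down the coefficients.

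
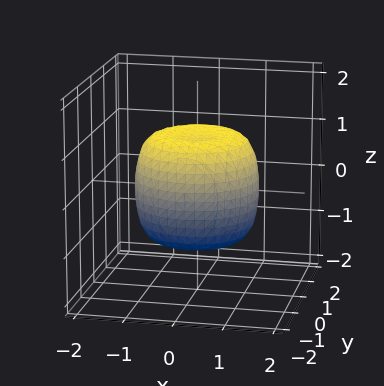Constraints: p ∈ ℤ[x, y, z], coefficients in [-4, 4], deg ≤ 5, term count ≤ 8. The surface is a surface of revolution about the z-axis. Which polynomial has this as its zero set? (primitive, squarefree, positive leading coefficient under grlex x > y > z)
First, deg p = 4.
Next, symmetries: rotational symmetry about the z-axis ⇒ p depends on x, y only through x² + y².
Then, against the integer gridlines: the z-axis gridline crossings are at z ∈ {-1, 1}; a circular section at z = -1 has radius exactly 1.
Finally, these observations pin down the coefficients.

x^4 + 2*x^2*y^2 + y^4 - x^2 - y^2 + z^2 - 1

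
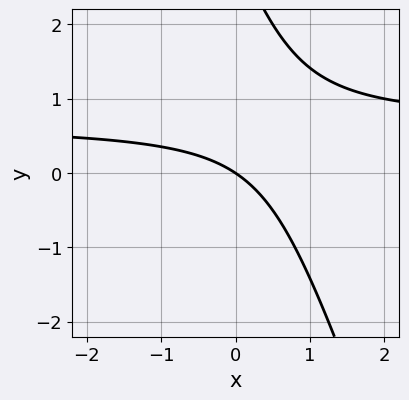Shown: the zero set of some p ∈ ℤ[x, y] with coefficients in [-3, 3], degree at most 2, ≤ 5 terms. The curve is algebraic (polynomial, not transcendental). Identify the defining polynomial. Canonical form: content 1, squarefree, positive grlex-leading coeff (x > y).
3*x*y + y^2 - 2*x - 3*y

First, the degree is 2 — a generic line meets the curve in up to 2 points.
Then, against the integer gridlines: one x-axis crossing is at x = 0; one y-axis crossing is at y = 0.
Finally, these observations pin down the coefficients.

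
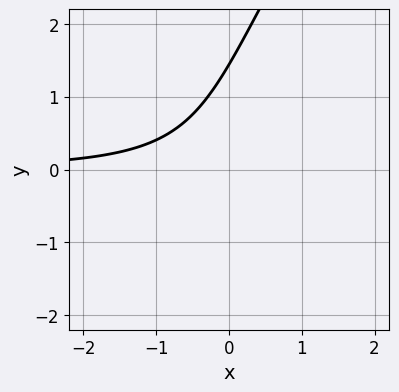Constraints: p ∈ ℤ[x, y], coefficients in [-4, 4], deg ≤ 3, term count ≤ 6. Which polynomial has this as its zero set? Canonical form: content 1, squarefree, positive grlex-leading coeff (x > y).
Degree: no degree-2 curve has this shape, so deg p = 3.
Against the integer gridlines: the curve avoids every integer x-axis point in the box.
Matching integer coefficients to the picture gives p.

3*x^2*y - 3*x*y^2 + y^3 - 3*x*y - 3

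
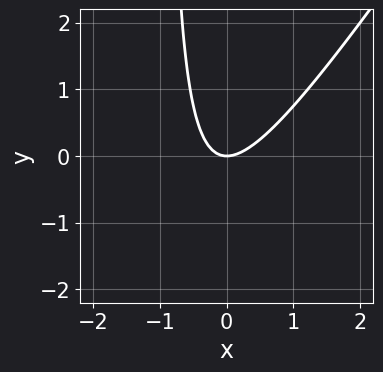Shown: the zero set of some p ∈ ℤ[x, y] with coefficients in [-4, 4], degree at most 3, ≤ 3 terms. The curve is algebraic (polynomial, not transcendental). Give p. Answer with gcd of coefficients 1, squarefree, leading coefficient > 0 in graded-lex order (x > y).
(a) The degree is 2 — a generic line meets the curve in up to 2 points.
(b) Reading off the gridlines: it crosses the x-axis at the gridline x = 0; one y-axis crossing is at y = 0.
(c) Matching integer coefficients to the picture gives p.

3*x^2 - 2*x*y - 2*y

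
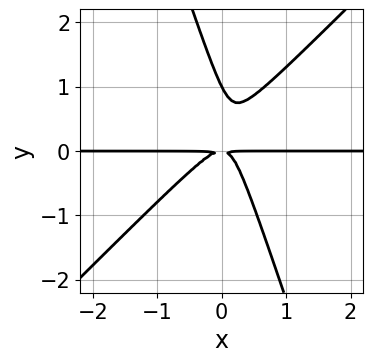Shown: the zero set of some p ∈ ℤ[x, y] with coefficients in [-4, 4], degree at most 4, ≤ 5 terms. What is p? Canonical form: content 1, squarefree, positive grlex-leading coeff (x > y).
Degree: no degree-2 curve has this shape, so deg p = 3.
From the visible intercepts: every point of the x-axis in the box is on the curve; it meets the y-axis at y = 1 (among the integer gridlines).
Assembling these constraints gives the stated polynomial.

3*x^2*y - 2*x*y^2 - y^3 + y^2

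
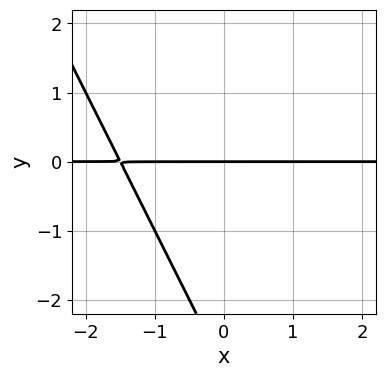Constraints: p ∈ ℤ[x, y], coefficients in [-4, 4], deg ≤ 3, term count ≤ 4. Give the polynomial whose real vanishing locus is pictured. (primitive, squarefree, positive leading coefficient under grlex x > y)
2*x*y + y^2 + 3*y

deg p = 2. The shape is more complex than any degree-1 curve.
Observable constraints: the visible x-axis segment lies entirely on the curve; it meets the y-axis at y = 0 (among the integer gridlines).
Putting this together gives p.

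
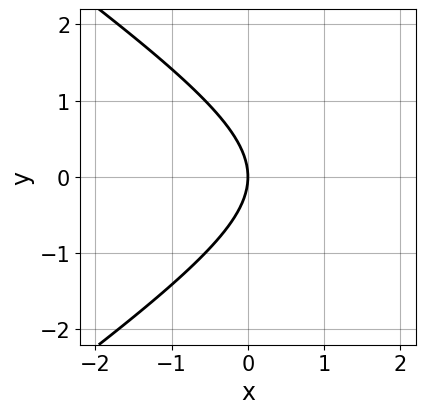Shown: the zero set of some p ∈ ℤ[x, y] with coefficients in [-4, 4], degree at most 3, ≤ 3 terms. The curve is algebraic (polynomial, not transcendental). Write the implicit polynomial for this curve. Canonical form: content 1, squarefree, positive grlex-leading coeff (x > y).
x^2 - 2*y^2 - 3*x

(a) Degree: a generic line meets the curve in up to 2 points, so deg p = 2.
(b) Symmetries: it's symmetric under y → −y, forcing even powers of y.
(c) Against the integer gridlines: it meets the y-axis at y = 0 (among the integer gridlines); it meets the x-axis at x = 0 (among the integer gridlines).
(d) The integer polynomial consistent with all of this is the stated p.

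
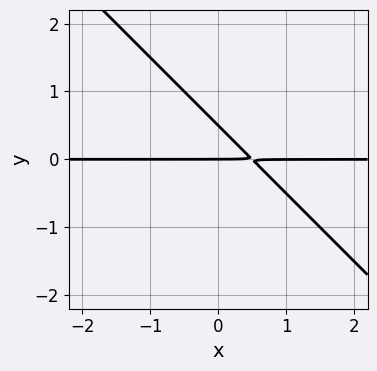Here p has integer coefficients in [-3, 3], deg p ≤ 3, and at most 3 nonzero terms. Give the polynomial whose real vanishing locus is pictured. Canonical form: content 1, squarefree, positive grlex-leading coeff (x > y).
2*x*y + 2*y^2 - y

deg p = 2. A generic line meets the curve in up to 2 points.
From the axis intercepts and sections: the visible x-axis segment lies entirely on the curve; it meets the y-axis at y = 0 (among the integer gridlines).
Matching integer coefficients to the picture gives p.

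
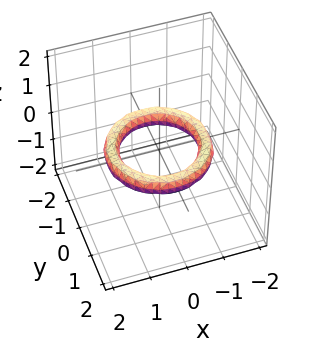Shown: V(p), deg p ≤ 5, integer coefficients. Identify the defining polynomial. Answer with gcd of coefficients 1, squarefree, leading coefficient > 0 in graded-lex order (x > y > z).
x^4 + 2*x^2*y^2 + y^4 - 3*x^2 - 3*y^2 + 3*z^2 + 2

1. Degree: the shape is more complex than any degree-3 surface, so deg p = 4.
2. Symmetries: rotational symmetry about the z-axis ⇒ p depends on x, y only through x² + y².
3. Reading off the gridlines: a circular section at z = 0 has radius exactly 1; among the integer gridlines, it crosses the x-axis at x ∈ {-1, 1}.
4. The integer polynomial consistent with all of this is the stated p. Check: (0, 1, 0) on the y-axis lies on the surface, and p(0, 1, 0) = 0. ✓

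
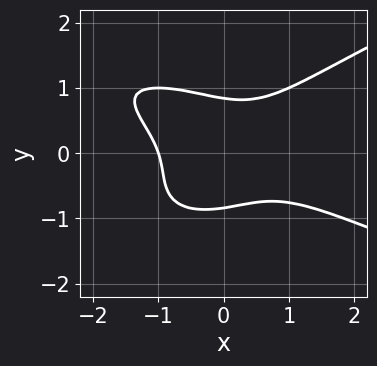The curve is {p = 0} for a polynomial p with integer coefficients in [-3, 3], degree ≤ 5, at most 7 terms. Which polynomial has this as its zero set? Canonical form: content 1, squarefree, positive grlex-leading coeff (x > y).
2*y^4 - x^3 - x^2*y + x*y^2 - 1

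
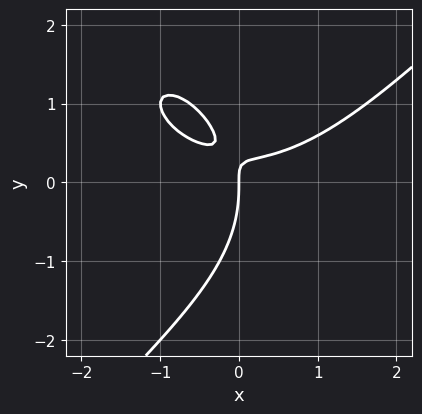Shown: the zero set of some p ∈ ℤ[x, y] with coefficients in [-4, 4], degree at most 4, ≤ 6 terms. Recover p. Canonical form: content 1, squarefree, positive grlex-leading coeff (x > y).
x^3 - y^3 - 3*x*y + x

(a) Degree: a generic line meets the curve in up to 3 points, so deg p = 3.
(b) From the visible intercepts: it meets the y-axis at y = 0 (among the integer gridlines); it crosses the x-axis at the gridline x = 0.
(c) Together with the visible shape, these determine p as stated.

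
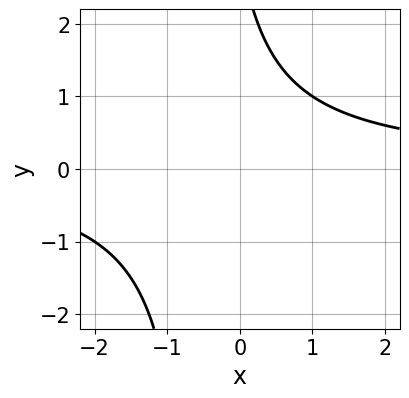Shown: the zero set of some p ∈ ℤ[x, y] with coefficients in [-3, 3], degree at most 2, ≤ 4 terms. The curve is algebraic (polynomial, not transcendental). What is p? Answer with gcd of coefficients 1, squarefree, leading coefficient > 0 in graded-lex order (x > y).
1. Degree: no degree-1 curve has this shape, so deg p = 2.
2. Observable constraints: no x-intercept at any integer in the box; the curve avoids every integer y-axis point in the box.
3. The integer polynomial consistent with all of this is the stated p.

2*x*y + y - 3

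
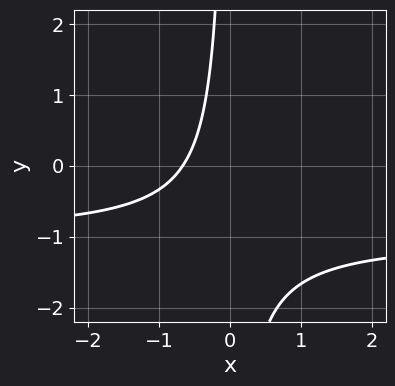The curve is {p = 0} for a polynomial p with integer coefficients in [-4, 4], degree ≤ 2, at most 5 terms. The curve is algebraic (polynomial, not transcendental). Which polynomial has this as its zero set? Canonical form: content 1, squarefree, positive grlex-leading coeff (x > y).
1. The degree is 2 — no degree-1 curve has this shape.
2. Reading off the gridlines: no y-intercept at any integer in the box.
3. Assembling these constraints gives the stated polynomial.

3*x*y + 3*x + 2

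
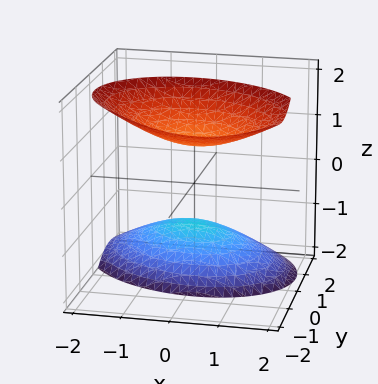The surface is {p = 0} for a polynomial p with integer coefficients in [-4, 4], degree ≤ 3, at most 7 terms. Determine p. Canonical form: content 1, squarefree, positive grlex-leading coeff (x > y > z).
2*x^2 + x*y + 3*y^2 + 3*y*z - 2*z^2 + 3

1. There are 2 components.
2. The degree is 2 — no degree-1 surface has this shape.
3. Checking where it meets the axes: the surface avoids every integer y-axis point in the box; the surface avoids every integer x-axis point in the box.
4. Putting this together gives p.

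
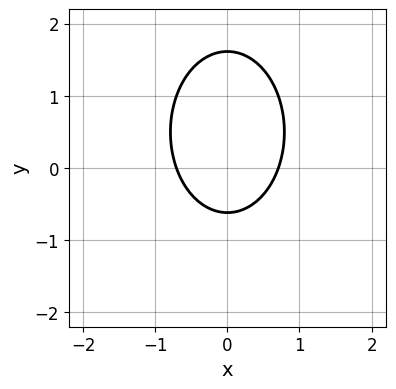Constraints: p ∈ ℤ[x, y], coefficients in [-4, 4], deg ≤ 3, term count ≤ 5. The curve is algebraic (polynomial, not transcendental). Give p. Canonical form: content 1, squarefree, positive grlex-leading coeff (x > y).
2*x^2 + y^2 - y - 1

(a) The degree is 2 — a generic line meets the curve in up to 2 points.
(b) Symmetries: it's symmetric under x → −x, forcing even powers of x.
(c) Solving for integer coefficients yields p as stated.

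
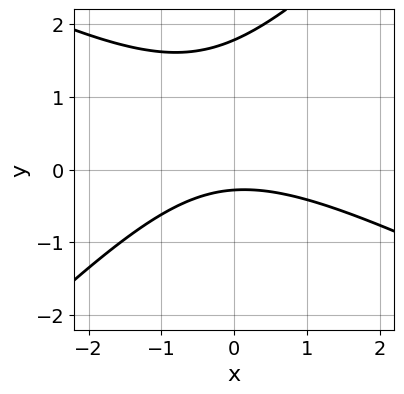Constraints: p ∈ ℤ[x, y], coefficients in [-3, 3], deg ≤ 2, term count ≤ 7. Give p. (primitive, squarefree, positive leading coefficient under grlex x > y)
x^2 + x*y - 2*y^2 + 3*y + 1

1. deg p = 2. The shape is more complex than any degree-1 curve.
2. Observable constraints: the curve avoids every integer x-axis point in the box.
3. Putting this together gives p.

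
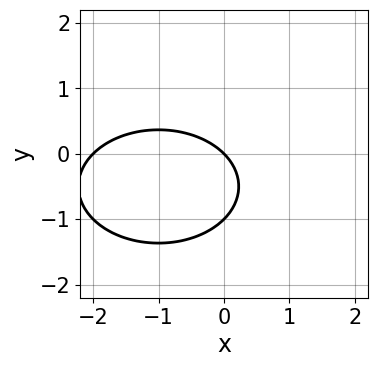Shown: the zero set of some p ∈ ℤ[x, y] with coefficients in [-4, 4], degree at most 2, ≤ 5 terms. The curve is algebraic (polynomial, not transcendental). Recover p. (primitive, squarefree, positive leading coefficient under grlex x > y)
x^2 + 2*y^2 + 2*x + 2*y

First, deg p = 2. A generic line meets the curve in up to 2 points.
Then, against the integer gridlines: among the integer gridlines, it crosses the x-axis at x ∈ {-2, 0}; among the integer gridlines, it crosses the y-axis at y ∈ {-1, 0}.
Finally, together with the visible shape, these determine p as stated.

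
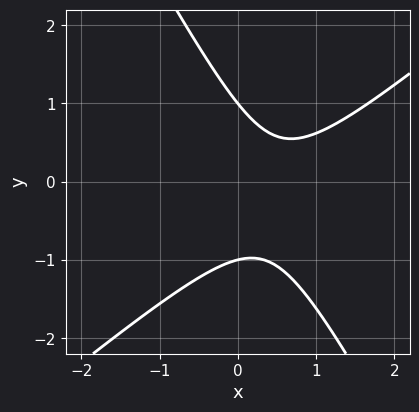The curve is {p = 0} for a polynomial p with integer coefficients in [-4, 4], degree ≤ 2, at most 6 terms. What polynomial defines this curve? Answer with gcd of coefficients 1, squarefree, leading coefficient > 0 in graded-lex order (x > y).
3*x^2 - 2*x*y - 2*y^2 - 3*x + 2

First, degree: a generic line meets the curve in up to 2 points, so deg p = 2.
Then, reading off the gridlines: it misses every integer gridline on the x-axis; among the integer gridlines, it crosses the y-axis at y ∈ {-1, 1}.
Finally, together with the visible shape, these determine p as stated.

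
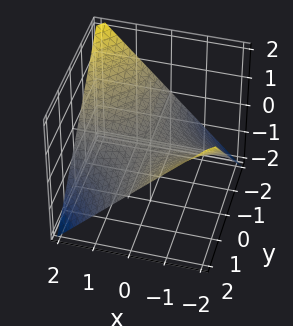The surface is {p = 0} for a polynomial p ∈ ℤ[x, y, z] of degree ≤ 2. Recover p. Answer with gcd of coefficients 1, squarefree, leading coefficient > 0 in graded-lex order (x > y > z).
x*y + 2*z

(a) The degree is 2 — a hyperbolic paraboloid; a quadric.
(b) From the axis intercepts and sections: every point of the x-axis in the box is on the surface; the visible y-axis segment lies entirely on the surface; one z-axis crossing is at z = 0.
(c) Matching integer coefficients to the picture gives p.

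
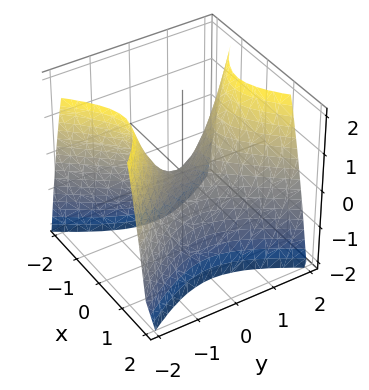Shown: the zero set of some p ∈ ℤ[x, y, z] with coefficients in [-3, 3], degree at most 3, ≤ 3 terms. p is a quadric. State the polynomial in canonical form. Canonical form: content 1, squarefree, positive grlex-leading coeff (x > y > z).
3*x^2 - 2*y^2 + 2*z

First, degree: a hyperbolic paraboloid; a quadric, so deg p = 2.
Next, symmetries: mirror symmetry y ↦ −y ⇒ only even powers of y; it's symmetric under x → −x, forcing even powers of x.
Then, checking where it meets the axes: it meets the x-axis at x = 0 (among the integer gridlines); it meets the y-axis at y = 0 (among the integer gridlines); it meets the z-axis at z = 0 (among the integer gridlines).
Finally, fitting integer coefficients to these (and the overall shape) gives p.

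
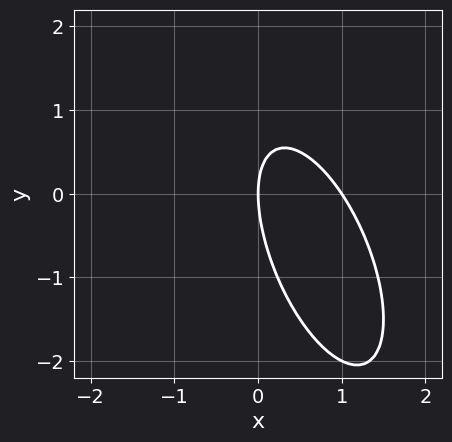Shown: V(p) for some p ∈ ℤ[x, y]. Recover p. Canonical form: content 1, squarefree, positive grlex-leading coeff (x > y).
1. Degree: no degree-1 curve has this shape, so deg p = 2.
2. Observable constraints: it meets the y-axis at y = 0 (among the integer gridlines); the x-axis gridline crossings are at x ∈ {0, 1}.
3. Fitting integer coefficients to these (and the overall shape) gives p.

3*x^2 + 2*x*y + y^2 - 3*x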